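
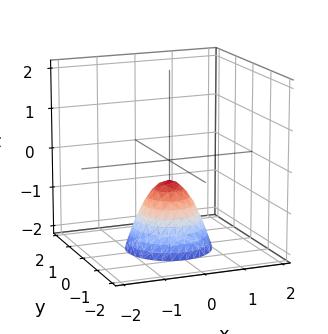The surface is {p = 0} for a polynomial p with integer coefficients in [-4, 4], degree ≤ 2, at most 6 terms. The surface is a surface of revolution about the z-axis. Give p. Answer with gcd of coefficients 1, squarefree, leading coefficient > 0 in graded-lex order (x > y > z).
(a) deg p = 2. No degree-1 surface has this shape.
(b) By symmetry, the z-axis is an axis of rotation, so x and y enter only as x² + y².
(c) From the visible intercepts: it misses every integer gridline on the y-axis; a circular section at z = -1 has radius between 0 and 1.
(d) These observations pin down the coefficients.

3*x^2 + 3*y^2 + 2*z + 1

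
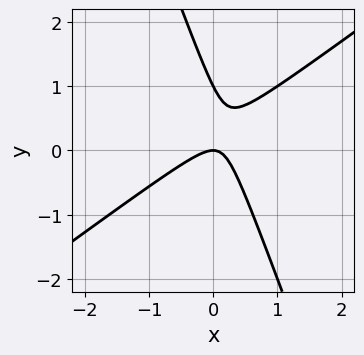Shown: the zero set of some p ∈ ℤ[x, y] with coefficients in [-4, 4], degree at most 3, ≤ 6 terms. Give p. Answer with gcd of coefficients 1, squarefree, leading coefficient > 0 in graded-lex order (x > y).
deg p = 2. The shape is more complex than any degree-1 curve.
From the axis intercepts and sections: among the integer gridlines, it crosses the y-axis at y ∈ {0, 1}; it meets the x-axis at x = 0 (among the integer gridlines).
Fitting integer coefficients to these (and the overall shape) gives p.

2*x^2 - 2*x*y - y^2 + y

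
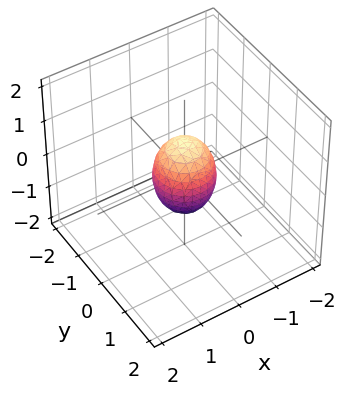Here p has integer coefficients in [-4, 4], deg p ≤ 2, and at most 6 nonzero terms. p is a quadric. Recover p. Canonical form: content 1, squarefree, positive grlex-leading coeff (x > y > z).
2*x^2 + 2*y^2 + z^2 - 1

First, the degree is 2 — bounded and convex; a quadric.
Then, symmetries: it's symmetric under z → −z, forcing even powers of z; the z-axis is an axis of rotation, so x and y enter only as x² + y².
Then, against the integer gridlines: the z-axis gridline crossings are at z ∈ {-1, 1}; a circular section at z = 0 has radius between 0 and 1.
Finally, the integer polynomial consistent with all of this is the stated p.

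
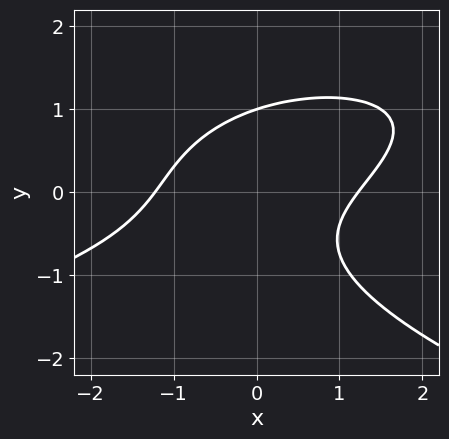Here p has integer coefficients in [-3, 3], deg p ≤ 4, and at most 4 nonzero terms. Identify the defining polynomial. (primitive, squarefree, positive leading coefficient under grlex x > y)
3*y^3 + 2*x^2 - 3*x*y - 3

First, the degree is 3 — the shape is more complex than any degree-2 curve.
Then, checking where it meets the axes: one y-axis crossing is at y = 1.
Finally, fitting integer coefficients to these (and the overall shape) gives p.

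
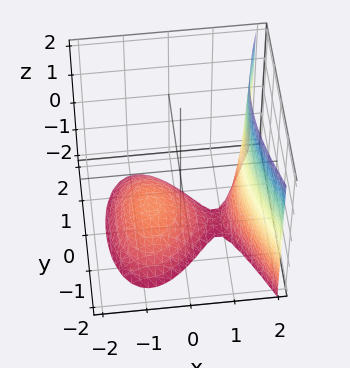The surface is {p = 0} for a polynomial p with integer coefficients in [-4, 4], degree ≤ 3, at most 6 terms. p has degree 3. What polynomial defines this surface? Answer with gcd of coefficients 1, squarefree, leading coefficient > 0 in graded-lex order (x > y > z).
x^3 + x*z - y^2 - 2*z - 3

Degree: no degree-2 surface has this shape, so deg p = 3.
Against the integer gridlines: the surface avoids every integer y-axis point in the box.
Solving for integer coefficients yields p as stated.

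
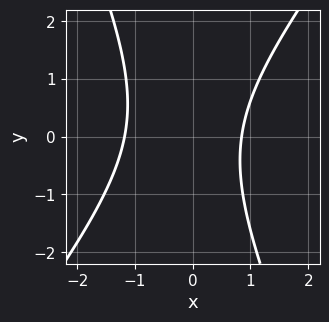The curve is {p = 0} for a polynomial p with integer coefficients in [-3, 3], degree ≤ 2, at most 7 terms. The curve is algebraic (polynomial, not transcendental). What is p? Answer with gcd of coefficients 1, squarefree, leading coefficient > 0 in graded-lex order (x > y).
First, the degree is 2 — a generic line meets the curve in up to 2 points.
Then, checking where it meets the axes: it misses every integer gridline on the y-axis.
Finally, solving for integer coefficients yields p as stated.

3*x^2 - x*y - y^2 + x - 3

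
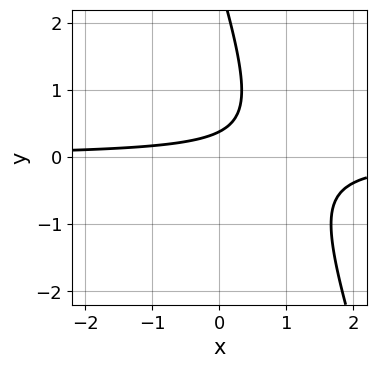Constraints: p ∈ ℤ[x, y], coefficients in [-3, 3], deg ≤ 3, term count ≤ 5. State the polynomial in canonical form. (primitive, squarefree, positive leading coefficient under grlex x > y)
3*x*y + y^2 - 3*y + 1

First, the degree is 2 — the shape is more complex than any degree-1 curve.
Next, checking where it meets the axes: no x-intercept at any integer in the box.
Finally, these observations pin down the coefficients.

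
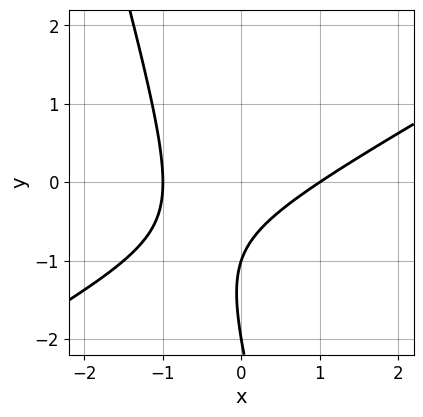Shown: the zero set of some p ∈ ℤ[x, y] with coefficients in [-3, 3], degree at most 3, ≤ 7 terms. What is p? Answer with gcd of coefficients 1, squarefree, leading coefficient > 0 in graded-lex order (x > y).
(a) Degree: no degree-1 curve has this shape, so deg p = 2.
(b) From the visible intercepts: the x-axis gridline crossings are at x ∈ {-1, 1}; the y-axis gridline crossings are at y ∈ {-2, -1}.
(c) The integer polynomial consistent with all of this is the stated p.

2*x^2 - 3*x*y - y^2 - 3*y - 2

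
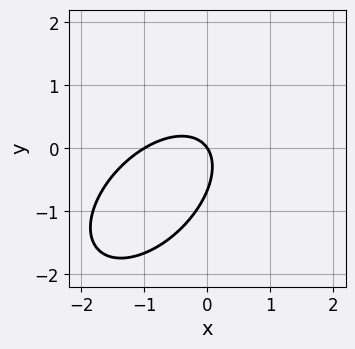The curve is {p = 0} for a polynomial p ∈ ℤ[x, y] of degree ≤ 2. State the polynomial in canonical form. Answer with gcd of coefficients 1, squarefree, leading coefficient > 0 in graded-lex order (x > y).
First, degree: the shape is more complex than any degree-1 curve, so deg p = 2.
Then, observable constraints: the x-axis gridline crossings are at x ∈ {-1, 0}; one y-axis crossing is at y = 0.
Finally, together with the visible shape, these determine p as stated.

3*x^2 - 3*x*y + 3*y^2 + 3*x + 2*y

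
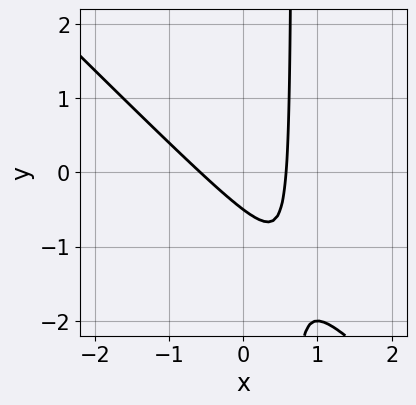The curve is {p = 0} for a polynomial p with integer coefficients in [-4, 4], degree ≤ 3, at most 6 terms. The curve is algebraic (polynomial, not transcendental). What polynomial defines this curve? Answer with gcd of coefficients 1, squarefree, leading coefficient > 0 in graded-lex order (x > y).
3*x^2 + 3*x*y - 2*y - 1

(a) The degree is 2 — a generic line meets the curve in up to 2 points.
(b) The integer polynomial consistent with all of this is the stated p.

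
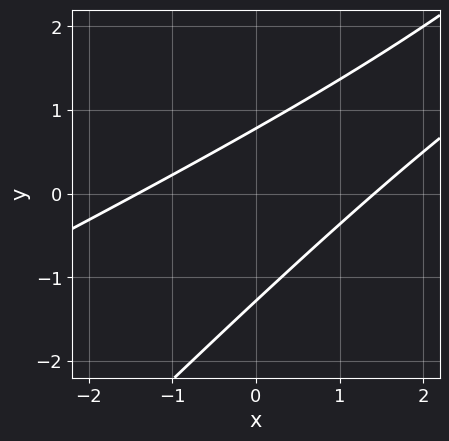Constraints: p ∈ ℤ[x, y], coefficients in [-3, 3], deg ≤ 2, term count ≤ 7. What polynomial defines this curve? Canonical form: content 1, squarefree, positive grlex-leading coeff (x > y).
x^2 - 3*x*y + 2*y^2 + y - 2

Degree: the shape is more complex than any degree-1 curve, so deg p = 2.
Putting this together gives p.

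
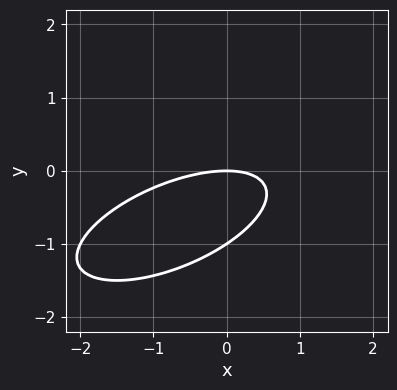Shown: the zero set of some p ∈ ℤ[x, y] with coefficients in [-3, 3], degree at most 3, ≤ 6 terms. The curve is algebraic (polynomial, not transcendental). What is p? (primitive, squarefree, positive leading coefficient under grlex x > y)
(a) The degree is 2 — no degree-1 curve has this shape.
(b) From the axis intercepts and sections: one x-axis crossing is at x = 0; the y-axis gridline crossings are at y ∈ {-1, 0}.
(c) Matching integer coefficients to the picture gives p.

x^2 - 2*x*y + 3*y^2 + 3*y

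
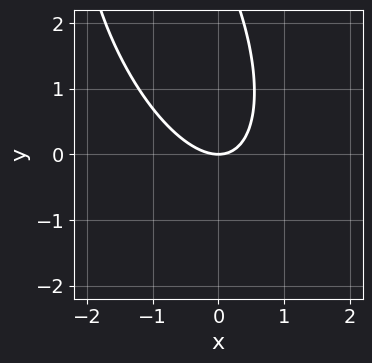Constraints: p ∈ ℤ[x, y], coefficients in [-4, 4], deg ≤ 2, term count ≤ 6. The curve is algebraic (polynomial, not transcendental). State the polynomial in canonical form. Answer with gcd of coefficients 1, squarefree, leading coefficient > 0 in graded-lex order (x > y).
3*x^2 + 2*x*y + y^2 - 3*y

1. Degree: the shape is more complex than any degree-1 curve, so deg p = 2.
2. From the axis intercepts and sections: it crosses the y-axis at the gridline y = 0; it meets the x-axis at x = 0 (among the integer gridlines).
3. Putting this together gives p.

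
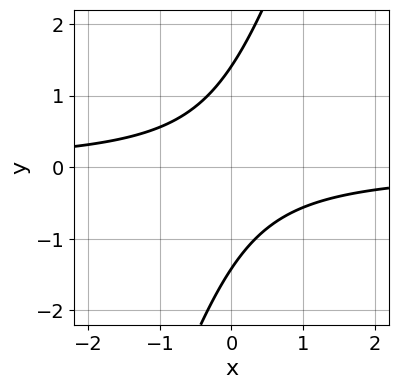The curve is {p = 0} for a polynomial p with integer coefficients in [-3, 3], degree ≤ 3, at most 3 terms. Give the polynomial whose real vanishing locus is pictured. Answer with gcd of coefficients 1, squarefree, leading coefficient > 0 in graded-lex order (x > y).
3*x*y - y^2 + 2

(a) Degree: the shape is more complex than any degree-1 curve, so deg p = 2.
(b) Against the integer gridlines: the curve avoids every integer x-axis point in the box.
(c) Solving for integer coefficients yields p as stated.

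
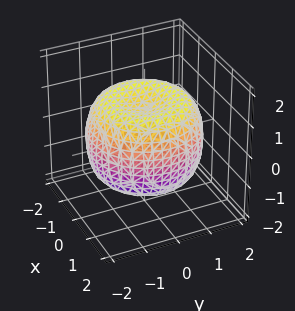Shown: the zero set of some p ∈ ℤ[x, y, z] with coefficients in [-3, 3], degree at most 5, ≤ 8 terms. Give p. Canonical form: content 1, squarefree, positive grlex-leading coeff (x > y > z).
First, degree: no degree-3 surface has this shape, so deg p = 4.
Next, by symmetry, every cross-section ⟂ z is a circle, so x, y appear only via x² + y².
Then, from the axis intercepts and sections: a circular section at z = -1 has radius between 1 and 2; the z-axis gridline crossings are at z ∈ {-1, 1}.
Finally, together with the visible shape, these determine p as stated.

x^4 + 2*x^2*y^2 + y^4 - 2*x^2 - 2*y^2 + 2*z^2 - 2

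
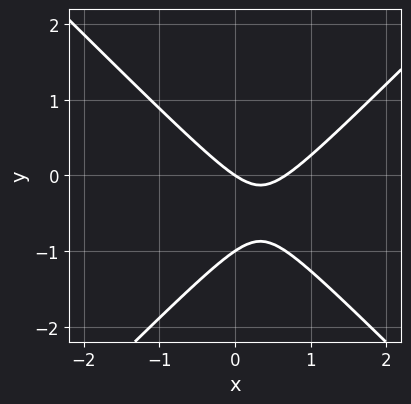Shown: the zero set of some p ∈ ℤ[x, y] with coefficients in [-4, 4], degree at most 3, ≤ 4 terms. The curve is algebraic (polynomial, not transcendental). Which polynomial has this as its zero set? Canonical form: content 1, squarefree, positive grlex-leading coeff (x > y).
3*x^2 - 3*y^2 - 2*x - 3*y

Degree: the shape is more complex than any degree-1 curve, so deg p = 2.
Observable constraints: it crosses the x-axis at the gridline x = 0; among the integer gridlines, it crosses the y-axis at y ∈ {-1, 0}.
Fitting integer coefficients to these (and the overall shape) gives p.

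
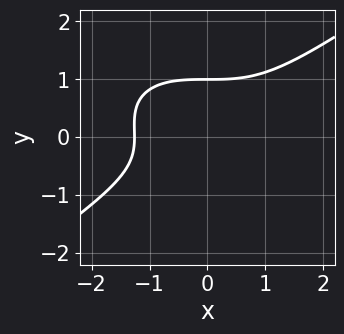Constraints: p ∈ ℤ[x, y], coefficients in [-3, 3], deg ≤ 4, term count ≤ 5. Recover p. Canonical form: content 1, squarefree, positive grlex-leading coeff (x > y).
x^3 - 3*y^3 + y^2 + 2

First, degree: a generic line meets the curve in up to 3 points, so deg p = 3.
Next, against the integer gridlines: it crosses the y-axis at the gridline y = 1.
Finally, matching integer coefficients to the picture gives p.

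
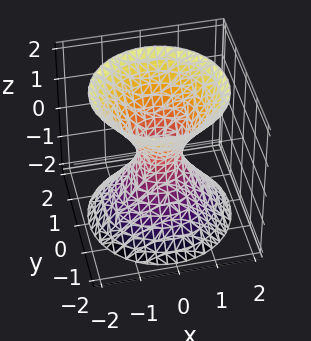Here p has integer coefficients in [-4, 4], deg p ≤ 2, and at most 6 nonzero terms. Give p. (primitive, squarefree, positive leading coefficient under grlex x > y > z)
3*x^2 + 3*y^2 - 2*z^2 - 1

(a) Degree: one connected sheet with a waist; a quadric, so deg p = 2.
(b) Symmetries: mirror symmetry z ↦ −z ⇒ only even powers of z; the z-axis is an axis of rotation, so x and y enter only as x² + y².
(c) Checking where it meets the axes: a circular section at z = -2 has radius between 1 and 2; it misses every integer gridline on the z-axis.
(d) Putting this together gives p.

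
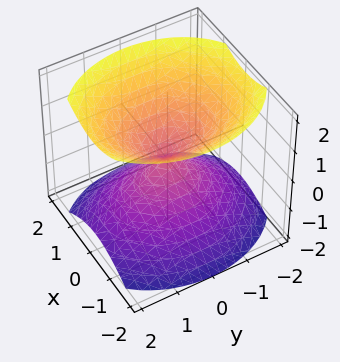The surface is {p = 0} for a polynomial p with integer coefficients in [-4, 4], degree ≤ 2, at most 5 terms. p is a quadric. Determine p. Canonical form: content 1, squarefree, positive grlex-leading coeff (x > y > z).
3*x^2 + 2*y^2 - 3*z^2

The picture has 2 separate pieces. Treating them together as one polynomial.
deg p = 2. A double cone through the origin; a quadric.
Symmetries: the y ↦ −y reflection is a symmetry, so y appears only in even powers; the x ↦ −x reflection is a symmetry, so x appears only in even powers; the z ↦ −z reflection is a symmetry, so z appears only in even powers.
From the visible intercepts: one x-axis crossing is at x = 0; one z-axis crossing is at z = 0; it crosses the y-axis at the gridline y = 0.
Putting this together gives p.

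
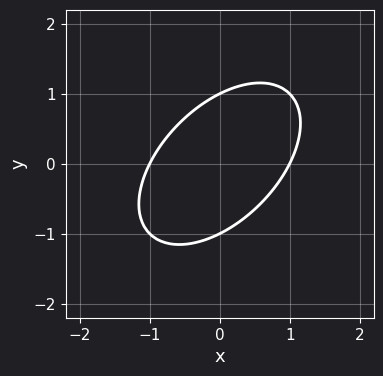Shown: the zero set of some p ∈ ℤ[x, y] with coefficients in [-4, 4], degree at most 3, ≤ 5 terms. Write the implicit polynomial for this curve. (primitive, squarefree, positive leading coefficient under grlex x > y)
x^2 - x*y + y^2 - 1

(a) deg p = 2.
(b) Observable constraints: the y-axis gridline crossings are at y ∈ {-1, 1}; among the integer gridlines, it crosses the x-axis at x ∈ {-1, 1}.
(c) Together with the visible shape, these determine p as stated.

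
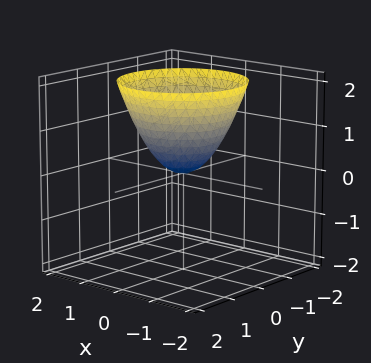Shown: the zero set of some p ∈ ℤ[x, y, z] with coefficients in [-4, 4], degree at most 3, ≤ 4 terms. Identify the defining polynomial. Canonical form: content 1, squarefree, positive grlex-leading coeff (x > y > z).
Degree: a single bowl opening along one axis; a quadric, so deg p = 2.
Symmetries: the surface is invariant under rotation about z: p = q(x² + y², z).
Checking where it meets the axes: a circular section at z = 2 has radius between 1 and 2; one y-axis crossing is at y = 0; it meets the z-axis at z = 0 (among the integer gridlines); it meets the x-axis at x = 0 (among the integer gridlines).
Assembling these constraints gives the stated polynomial.

x^2 + y^2 - z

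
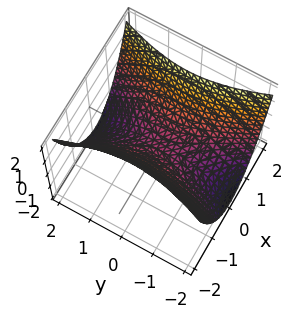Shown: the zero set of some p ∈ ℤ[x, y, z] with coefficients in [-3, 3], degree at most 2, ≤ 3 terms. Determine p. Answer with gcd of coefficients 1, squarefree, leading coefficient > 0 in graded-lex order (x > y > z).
3*x^2 - y^2 - 3*z

deg p = 2.
Symmetries: mirror symmetry x ↦ −x ⇒ only even powers of x; mirror symmetry y ↦ −y ⇒ only even powers of y.
Observable constraints: it meets the y-axis at y = 0 (among the integer gridlines); it crosses the x-axis at the gridline x = 0; one z-axis crossing is at z = 0.
Assembling these constraints gives the stated polynomial.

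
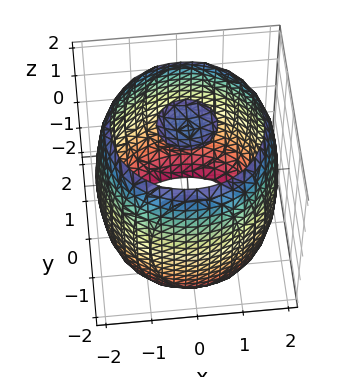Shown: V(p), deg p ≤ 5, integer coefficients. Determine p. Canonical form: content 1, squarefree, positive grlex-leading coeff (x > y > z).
x^4 + 2*x^2*y^2 + y^4 - 3*x^2 - 3*y^2 + z^2 - 3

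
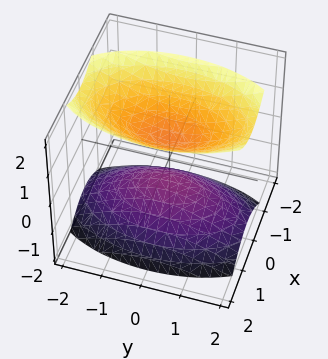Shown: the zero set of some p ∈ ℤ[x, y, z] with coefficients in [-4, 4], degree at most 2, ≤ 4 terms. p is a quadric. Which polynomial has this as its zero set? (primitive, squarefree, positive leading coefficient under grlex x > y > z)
I count 2 distinct pieces.
deg p = 2.
Symmetries: the y ↦ −y reflection is a symmetry, so y appears only in even powers; mirror symmetry x ↦ −x ⇒ only even powers of x; it's symmetric under z → −z, forcing even powers of z.
From the axis intercepts and sections: the surface avoids every integer y-axis point in the box; the surface avoids every integer x-axis point in the box.
Matching integer coefficients to the picture gives p.

3*x^2 + y^2 - 2*z^2 + 1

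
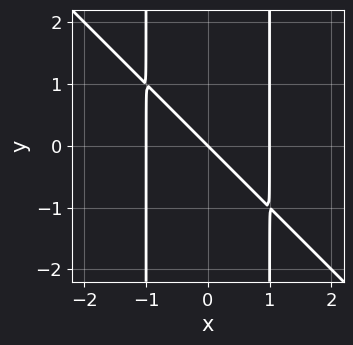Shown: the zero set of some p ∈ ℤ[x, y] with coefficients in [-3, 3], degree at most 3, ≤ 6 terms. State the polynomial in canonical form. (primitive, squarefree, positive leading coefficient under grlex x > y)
x^3 + x^2*y - x - y

1. The degree is 3 — no degree-2 curve has this shape.
2. Checking where it meets the axes: one y-axis crossing is at y = 0; among the integer gridlines, it crosses the x-axis at x ∈ {-1, 0, 1}.
3. Fitting integer coefficients to these (and the overall shape) gives p.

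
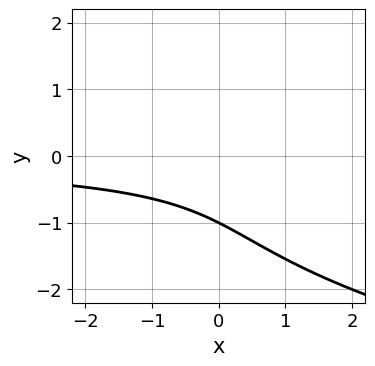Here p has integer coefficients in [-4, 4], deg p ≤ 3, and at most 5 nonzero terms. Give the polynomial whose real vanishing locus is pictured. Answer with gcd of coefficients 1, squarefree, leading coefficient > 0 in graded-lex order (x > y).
First, degree: no degree-2 curve has this shape, so deg p = 3.
Then, checking where it meets the axes: the curve avoids every integer x-axis point in the box; one y-axis crossing is at y = -1.
Finally, fitting integer coefficients to these (and the overall shape) gives p.

y^3 - x*y + 2*y^2 + 3*y + 2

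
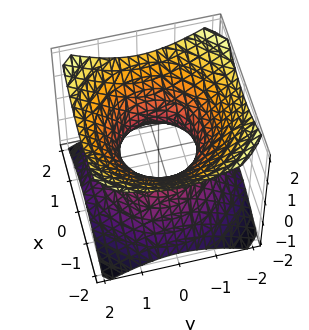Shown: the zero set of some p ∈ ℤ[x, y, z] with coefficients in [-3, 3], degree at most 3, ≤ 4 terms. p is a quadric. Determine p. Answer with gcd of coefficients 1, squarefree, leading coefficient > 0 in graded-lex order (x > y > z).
(a) Degree: an hourglass — one-sheet hyperboloid; a quadric, so deg p = 2.
(b) Symmetries: the z ↦ −z reflection is a symmetry, so z appears only in even powers; the surface is invariant under rotation about z: p = q(x² + y², z).
(c) Against the integer gridlines: the y-axis gridline crossings are at y ∈ {-1, 1}; a circular section at z = 1 has radius between 1 and 2; the x-axis gridline crossings are at x ∈ {-1, 1}; the surface avoids every integer z-axis point in the box.
(d) Solving for integer coefficients yields p as stated.

2*x^2 + 2*y^2 - 3*z^2 - 2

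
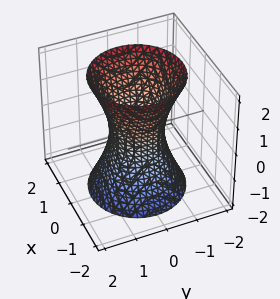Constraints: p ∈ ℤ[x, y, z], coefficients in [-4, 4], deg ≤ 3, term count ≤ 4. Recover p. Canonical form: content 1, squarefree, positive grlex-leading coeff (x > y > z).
(a) Degree: one connected sheet with a waist; a quadric, so deg p = 2.
(b) Symmetries: mirror symmetry z ↦ −z ⇒ only even powers of z; the surface is invariant under rotation about z: p = q(x² + y², z).
(c) From the axis intercepts and sections: no z-intercept at any integer in the box; a circular section at z = 0 has radius between 0 and 1.
(d) Assembling these constraints gives the stated polynomial.

3*x^2 + 3*y^2 - z^2 - 2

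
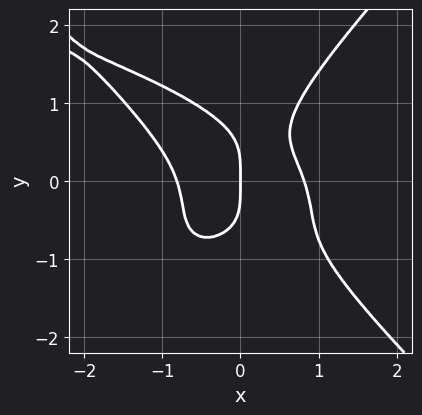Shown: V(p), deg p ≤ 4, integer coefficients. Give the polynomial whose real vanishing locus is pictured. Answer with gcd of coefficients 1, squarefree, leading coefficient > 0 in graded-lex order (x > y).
2*x^2*y^2 - 2*y^4 + 3*x^3 + 2*x^2*y - 2*x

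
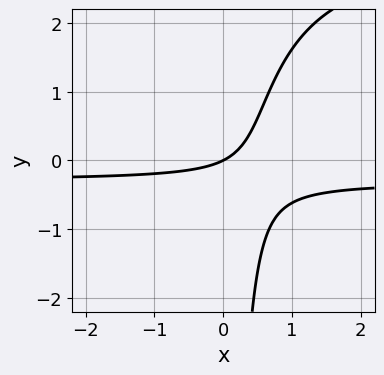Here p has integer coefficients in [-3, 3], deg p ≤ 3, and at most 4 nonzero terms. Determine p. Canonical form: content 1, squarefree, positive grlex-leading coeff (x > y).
(a) The degree is 3 — the shape is more complex than any degree-2 curve.
(b) Checking where it meets the axes: it meets the y-axis at y = 0 (among the integer gridlines); it meets the x-axis at x = 0 (among the integer gridlines).
(c) These observations pin down the coefficients.

x*y^2 - 3*x*y - x + 2*y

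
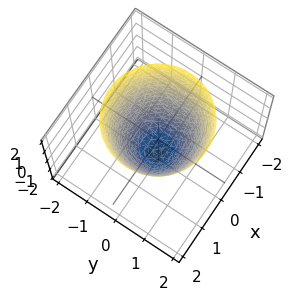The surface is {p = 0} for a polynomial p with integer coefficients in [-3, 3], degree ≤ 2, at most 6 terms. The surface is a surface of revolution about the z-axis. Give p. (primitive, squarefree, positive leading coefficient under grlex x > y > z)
1. The degree is 2 — a generic line meets the surface in up to 2 points.
2. By symmetry, every cross-section ⟂ z is a circle, so x, y appear only via x² + y².
3. Against the integer gridlines: among the integer gridlines, it crosses the x-axis at x ∈ {-1, 1}; a circular section at z = 2 has radius between 1 and 2; the y-axis gridline crossings are at y ∈ {-1, 1}.
4. The integer polynomial consistent with all of this is the stated p.

3*x^2 + 3*y^2 - 2*z - 3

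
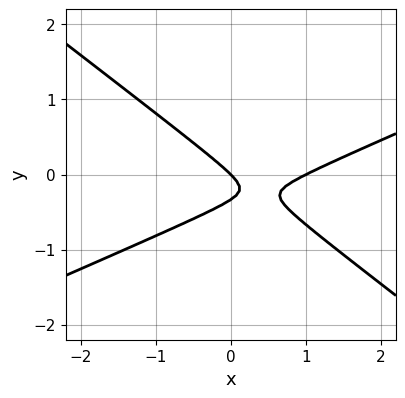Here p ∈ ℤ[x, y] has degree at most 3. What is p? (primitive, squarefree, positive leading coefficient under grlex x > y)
Degree: no degree-1 curve has this shape, so deg p = 2.
Against the integer gridlines: the x-axis gridline crossings are at x ∈ {0, 1}; it crosses the y-axis at the gridline y = 0.
The integer polynomial consistent with all of this is the stated p.

x^2 - x*y - 3*y^2 - x - y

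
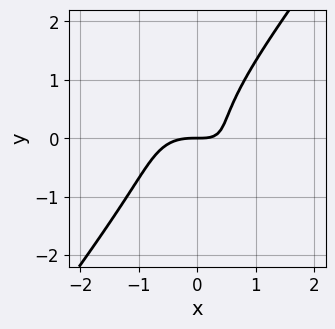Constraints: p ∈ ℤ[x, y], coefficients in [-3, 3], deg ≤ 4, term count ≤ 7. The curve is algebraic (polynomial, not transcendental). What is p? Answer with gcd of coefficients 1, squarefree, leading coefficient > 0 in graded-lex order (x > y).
x^3 + x^2*y - y^3 + x*y - y

1. Degree: a generic line meets the curve in up to 3 points, so deg p = 3.
2. Reading off the gridlines: it crosses the y-axis at the gridline y = 0; one x-axis crossing is at x = 0.
3. The integer polynomial consistent with all of this is the stated p.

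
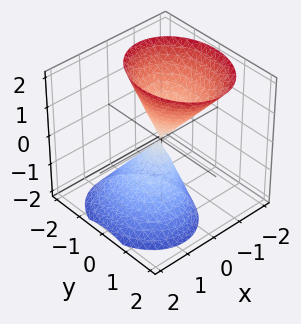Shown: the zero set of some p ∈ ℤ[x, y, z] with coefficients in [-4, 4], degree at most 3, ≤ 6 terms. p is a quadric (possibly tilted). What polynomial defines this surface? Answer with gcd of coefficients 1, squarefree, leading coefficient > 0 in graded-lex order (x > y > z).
3*x^2 + 2*x*z + 2*y^2 - z^2

I count 2 distinct pieces. They look like related sheets of one shape, so recover p as a whole.
deg p = 2. The shape is more complex than any degree-1 surface.
Checking where it meets the axes: one z-axis crossing is at z = 0; one x-axis crossing is at x = 0; one y-axis crossing is at y = 0.
Putting this together gives p.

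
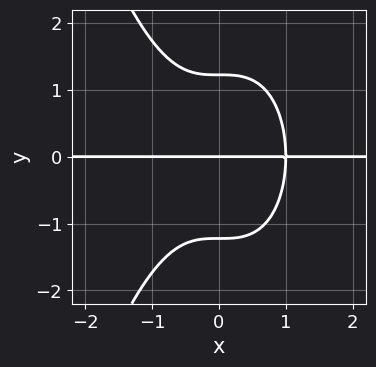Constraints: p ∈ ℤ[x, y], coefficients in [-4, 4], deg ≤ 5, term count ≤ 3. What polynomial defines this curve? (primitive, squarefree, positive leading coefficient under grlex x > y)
3*x^3*y + 2*y^3 - 3*y

(a) deg p = 4.
(b) From the axis intercepts and sections: one y-axis crossing is at y = 0; the visible x-axis segment lies entirely on the curve.
(c) Solving for integer coefficients yields p as stated.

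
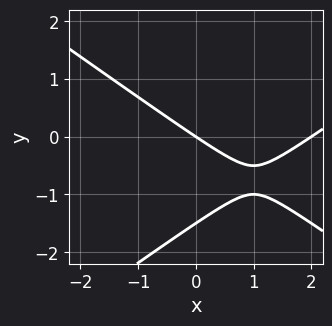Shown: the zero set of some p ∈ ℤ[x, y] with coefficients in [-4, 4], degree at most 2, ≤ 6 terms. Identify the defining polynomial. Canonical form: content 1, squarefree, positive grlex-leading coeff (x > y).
First, the degree is 2 — the shape is more complex than any degree-1 curve.
Then, from the visible intercepts: it crosses the y-axis at the gridline y = 0; the x-axis gridline crossings are at x ∈ {0, 2}.
Finally, these observations pin down the coefficients.

x^2 - 2*y^2 - 2*x - 3*y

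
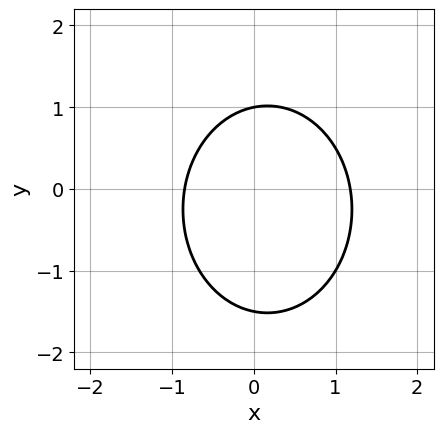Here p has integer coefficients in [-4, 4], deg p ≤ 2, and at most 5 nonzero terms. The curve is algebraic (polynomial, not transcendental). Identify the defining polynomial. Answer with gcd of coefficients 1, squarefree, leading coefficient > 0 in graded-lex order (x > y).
3*x^2 + 2*y^2 - x + y - 3

1. deg p = 2. The shape is more complex than any degree-1 curve.
2. From the axis intercepts and sections: it meets the y-axis at y = 1 (among the integer gridlines).
3. Putting this together gives p.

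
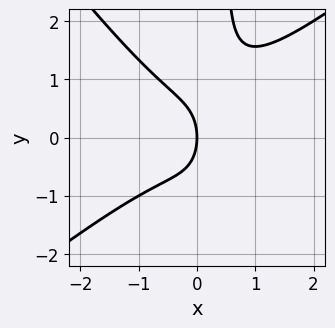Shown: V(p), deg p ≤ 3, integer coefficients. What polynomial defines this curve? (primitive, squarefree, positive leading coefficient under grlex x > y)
(a) The degree is 3 — no degree-2 curve has this shape.
(b) Checking where it meets the axes: one x-axis crossing is at x = 0; it crosses the y-axis at the gridline y = 0.
(c) Matching integer coefficients to the picture gives p.

2*x^3 - x^2*y - 2*x*y^2 + y^2 + 2*x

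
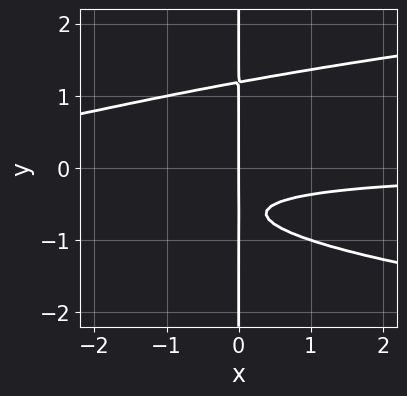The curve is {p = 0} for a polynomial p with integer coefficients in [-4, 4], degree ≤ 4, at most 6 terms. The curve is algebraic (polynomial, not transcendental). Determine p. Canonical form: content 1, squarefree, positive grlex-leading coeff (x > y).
First, degree: the shape is more complex than any degree-3 curve, so deg p = 4.
Next, checking where it meets the axes: it meets the x-axis at x = 0 (among the integer gridlines); the visible y-axis segment lies entirely on the curve.
Finally, these observations pin down the coefficients.

2*x*y^3 - x^2*y - 2*x*y - x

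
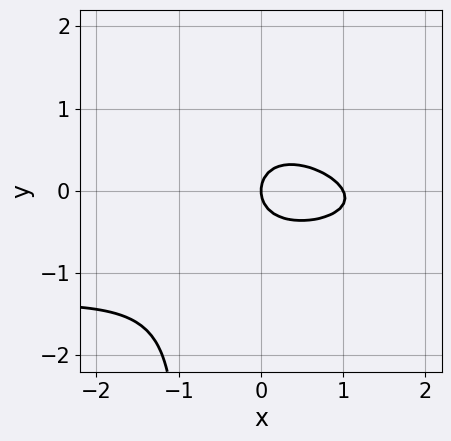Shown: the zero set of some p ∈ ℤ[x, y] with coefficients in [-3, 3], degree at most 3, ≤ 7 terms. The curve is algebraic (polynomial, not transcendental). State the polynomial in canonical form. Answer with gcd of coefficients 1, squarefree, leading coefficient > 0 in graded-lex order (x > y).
deg p = 3. No degree-2 curve has this shape.
Against the integer gridlines: among the integer gridlines, it crosses the x-axis at x ∈ {0, 1}; it crosses the y-axis at the gridline y = 0.
Solving for integer coefficients yields p as stated.

x^2*y + 3*x*y^2 + 2*x^2 + 3*y^2 - 2*x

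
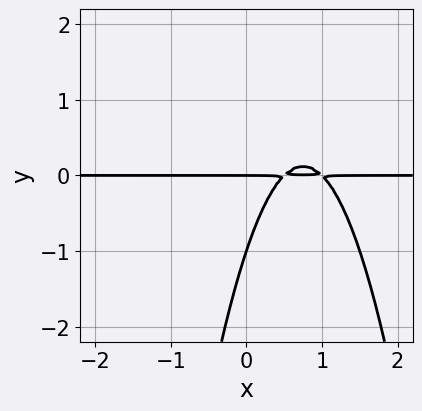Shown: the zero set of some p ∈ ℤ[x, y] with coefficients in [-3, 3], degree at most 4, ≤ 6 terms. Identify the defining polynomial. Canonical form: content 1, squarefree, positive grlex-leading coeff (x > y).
2*x^2*y - 3*x*y + y^2 + y

1. Degree: the shape is more complex than any degree-2 curve, so deg p = 3.
2. Checking where it meets the axes: every point of the x-axis in the box is on the curve; among the integer gridlines, it crosses the y-axis at y ∈ {-1, 0}.
3. Solving for integer coefficients yields p as stated.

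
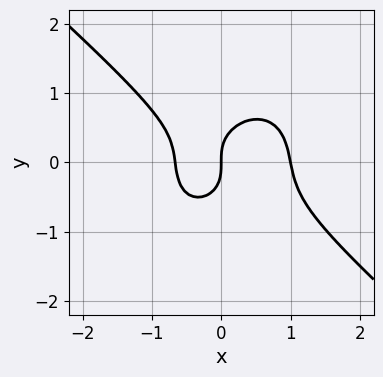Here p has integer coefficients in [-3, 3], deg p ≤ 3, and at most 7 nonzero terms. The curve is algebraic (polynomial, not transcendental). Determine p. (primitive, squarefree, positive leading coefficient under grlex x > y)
3*x^3 + x^2*y + 3*y^3 - x^2 - 2*x

1. deg p = 3. No degree-2 curve has this shape.
2. Against the integer gridlines: one y-axis crossing is at y = 0; the x-axis gridline crossings are at x ∈ {0, 1}.
3. Together with the visible shape, these determine p as stated.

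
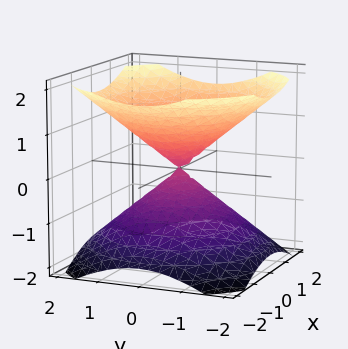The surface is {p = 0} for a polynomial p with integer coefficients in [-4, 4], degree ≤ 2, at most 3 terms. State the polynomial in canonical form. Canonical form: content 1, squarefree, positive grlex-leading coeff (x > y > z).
2*x^2 + 2*y^2 - 3*z^2

I count 2 distinct pieces. They look like related sheets of one shape, so recover p as a whole.
The degree is 2 — two nappes meeting at a single point; a quadric.
Symmetries: the z ↦ −z reflection is a symmetry, so z appears only in even powers; rotational symmetry about the z-axis ⇒ p depends on x, y only through x² + y².
Checking where it meets the axes: it crosses the z-axis at the gridline z = 0; it crosses the x-axis at the gridline x = 0; it crosses the y-axis at the gridline y = 0; a circular section at z = -1 has radius between 1 and 2.
The integer polynomial consistent with all of this is the stated p.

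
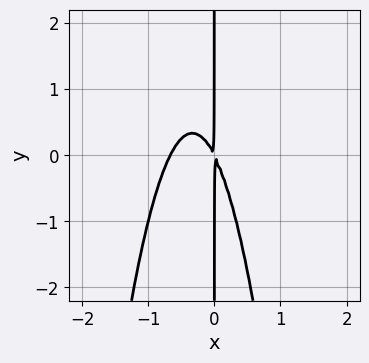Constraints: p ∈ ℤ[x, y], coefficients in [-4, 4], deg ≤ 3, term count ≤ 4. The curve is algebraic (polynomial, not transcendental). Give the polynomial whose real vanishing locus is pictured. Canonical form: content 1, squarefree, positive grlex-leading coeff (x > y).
3*x^3 + 2*x^2 + x*y

(a) Degree: a generic line meets the curve in up to 3 points, so deg p = 3.
(b) From the axis intercepts and sections: the visible y-axis segment lies entirely on the curve.
(c) Solving for integer coefficients yields p as stated.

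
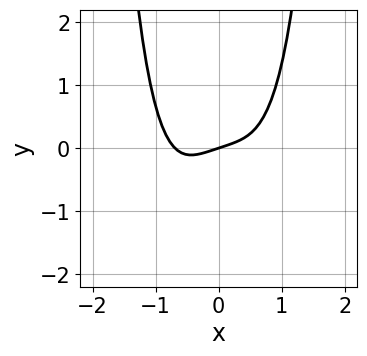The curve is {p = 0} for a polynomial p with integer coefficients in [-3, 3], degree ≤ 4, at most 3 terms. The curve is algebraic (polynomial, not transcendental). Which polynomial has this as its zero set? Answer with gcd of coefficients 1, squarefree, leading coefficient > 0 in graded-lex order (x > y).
3*x^4 + x - 3*y

1. The degree is 4 — a generic line meets the curve in up to 4 points.
2. Reading off the gridlines: it meets the x-axis at x = 0 (among the integer gridlines); one y-axis crossing is at y = 0.
3. Matching integer coefficients to the picture gives p.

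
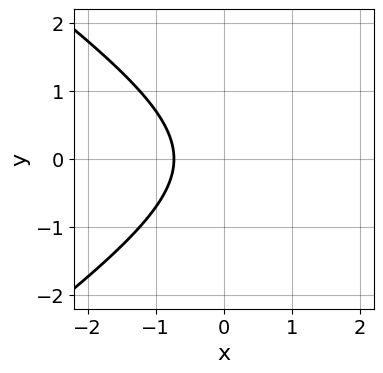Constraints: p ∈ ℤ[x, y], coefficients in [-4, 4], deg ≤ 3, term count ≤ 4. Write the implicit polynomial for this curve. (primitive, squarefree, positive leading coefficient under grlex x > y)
x^2 - 2*y^2 - 2*x - 2

(a) deg p = 2. A generic line meets the curve in up to 2 points.
(b) Symmetries: the y ↦ −y reflection is a symmetry, so y appears only in even powers.
(c) Checking where it meets the axes: the curve avoids every integer y-axis point in the box.
(d) Putting this together gives p.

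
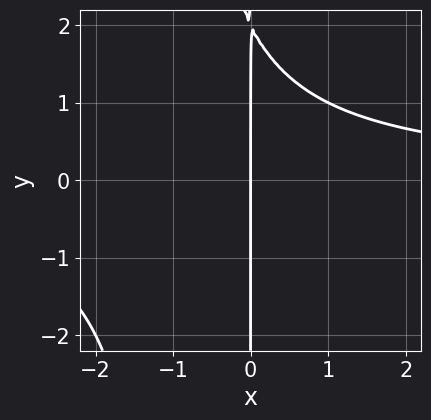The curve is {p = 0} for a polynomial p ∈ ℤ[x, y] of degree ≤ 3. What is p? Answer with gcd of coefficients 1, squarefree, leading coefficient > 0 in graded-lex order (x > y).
x^2*y + x*y - 2*x

deg p = 3. No degree-2 curve has this shape.
Checking where it meets the axes: every point of the y-axis in the box is on the curve; it meets the x-axis at x = 0 (among the integer gridlines).
The integer polynomial consistent with all of this is the stated p.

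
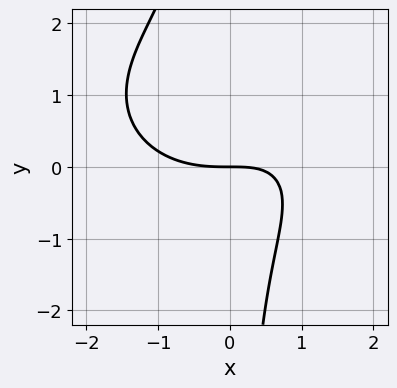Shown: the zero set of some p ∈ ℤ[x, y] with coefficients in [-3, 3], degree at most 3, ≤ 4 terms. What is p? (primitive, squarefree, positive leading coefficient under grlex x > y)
(a) Degree: no degree-2 curve has this shape, so deg p = 3.
(b) Checking where it meets the axes: it crosses the x-axis at the gridline x = 0; one y-axis crossing is at y = 0.
(c) Matching integer coefficients to the picture gives p.

x^3 + 2*x*y^2 - 2*x*y + 3*y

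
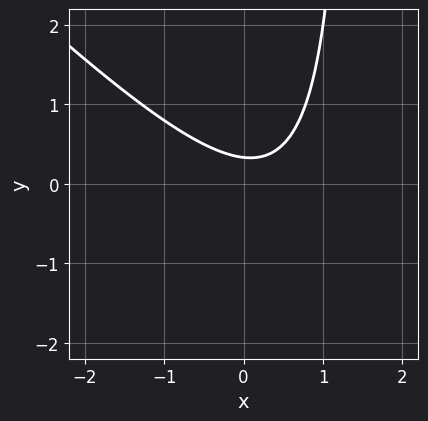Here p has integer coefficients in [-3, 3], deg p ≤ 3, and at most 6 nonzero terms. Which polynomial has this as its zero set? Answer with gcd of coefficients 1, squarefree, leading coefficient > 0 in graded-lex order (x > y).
2*x^2 + 2*x*y - x - 3*y + 1

1. deg p = 2.
2. Observable constraints: the curve avoids every integer x-axis point in the box.
3. Matching integer coefficients to the picture gives p.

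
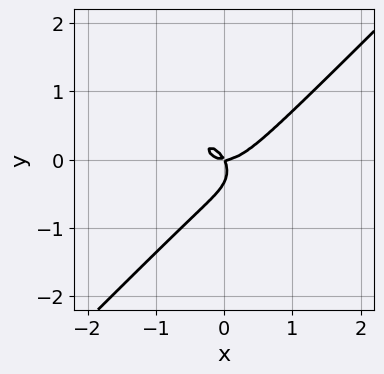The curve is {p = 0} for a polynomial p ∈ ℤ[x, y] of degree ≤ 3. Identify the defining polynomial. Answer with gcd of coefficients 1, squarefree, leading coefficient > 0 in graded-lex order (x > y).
3*x^3 - 3*y^3 - 2*x*y - y^2

First, the degree is 3 — a generic line meets the curve in up to 3 points.
Then, observable constraints: it crosses the x-axis at the gridline x = 0; it meets the y-axis at y = 0 (among the integer gridlines).
Finally, matching integer coefficients to the picture gives p.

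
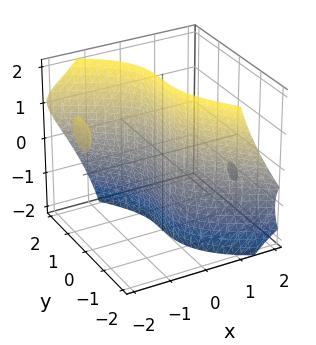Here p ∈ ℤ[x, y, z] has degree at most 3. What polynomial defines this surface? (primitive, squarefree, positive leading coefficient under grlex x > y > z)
x^2*z + x*y^2 + x*z^2 + y^3 + x

(a) I count 3 distinct pieces. Treating them together as one polynomial.
(b) Degree: the shape is more complex than any degree-2 surface, so deg p = 3.
(c) From the visible intercepts: it meets the x-axis at x = 0 (among the integer gridlines); one y-axis crossing is at y = 0; every point of the z-axis in the box is on the surface.
(d) The integer polynomial consistent with all of this is the stated p.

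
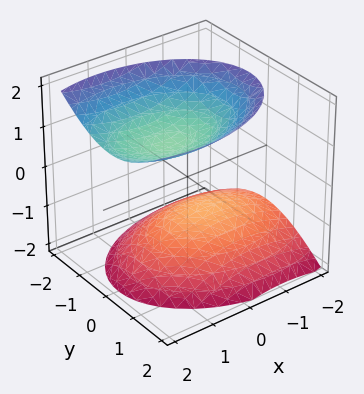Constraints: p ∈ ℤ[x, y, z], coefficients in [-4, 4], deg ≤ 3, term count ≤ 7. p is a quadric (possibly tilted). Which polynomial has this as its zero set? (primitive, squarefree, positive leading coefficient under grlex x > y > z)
(a) There are 2 components. Treating them together as one polynomial.
(b) deg p = 2. The shape is more complex than any degree-1 surface.
(c) Observable constraints: the surface avoids every integer x-axis point in the box; the z-axis gridline crossings are at z ∈ {-1, 1}; the surface avoids every integer y-axis point in the box.
(d) Matching integer coefficients to the picture gives p.

x^2 - x*z + 2*y^2 - 2*z^2 + 2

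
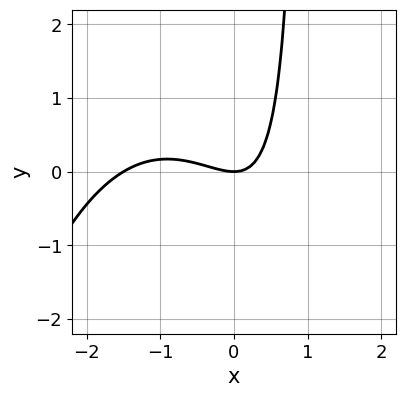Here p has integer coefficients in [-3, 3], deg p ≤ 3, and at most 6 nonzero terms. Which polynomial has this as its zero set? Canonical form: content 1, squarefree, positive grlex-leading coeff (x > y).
2*x^3 + 3*x^2 + 3*x*y - 3*y

1. deg p = 3.
2. From the visible intercepts: it crosses the x-axis at the gridline x = 0; one y-axis crossing is at y = 0.
3. Assembling these constraints gives the stated polynomial.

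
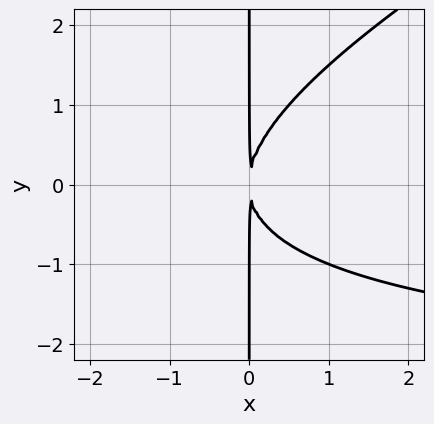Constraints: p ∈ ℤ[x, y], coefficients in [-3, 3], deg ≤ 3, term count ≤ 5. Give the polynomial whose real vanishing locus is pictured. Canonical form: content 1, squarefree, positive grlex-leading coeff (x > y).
First, the degree is 3 — a generic line meets the curve in up to 3 points.
Next, observable constraints: the visible y-axis segment lies entirely on the curve.
Finally, putting this together gives p.

x^2*y - 2*x*y^2 + 3*x^2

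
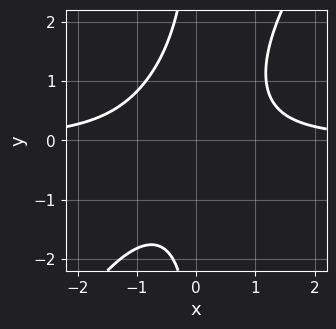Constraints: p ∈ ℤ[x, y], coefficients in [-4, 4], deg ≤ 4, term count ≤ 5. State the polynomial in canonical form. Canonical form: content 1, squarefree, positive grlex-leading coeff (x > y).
3*x^2*y - 2*x*y^2 + x*y - 3

(a) The degree is 3 — the shape is more complex than any degree-2 curve.
(b) From the axis intercepts and sections: it misses every integer gridline on the x-axis; the curve avoids every integer y-axis point in the box.
(c) The integer polynomial consistent with all of this is the stated p.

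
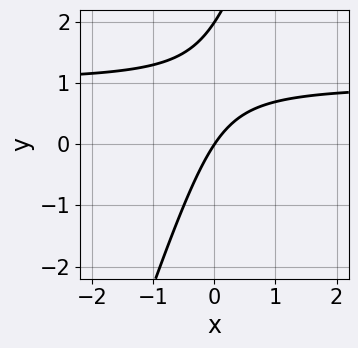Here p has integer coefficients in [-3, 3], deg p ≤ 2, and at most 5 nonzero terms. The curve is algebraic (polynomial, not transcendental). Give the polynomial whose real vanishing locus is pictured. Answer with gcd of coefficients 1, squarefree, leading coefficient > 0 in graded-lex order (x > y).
3*x*y - y^2 - 3*x + 2*y

deg p = 2.
From the axis intercepts and sections: it crosses the x-axis at the gridline x = 0; the y-axis gridline crossings are at y ∈ {0, 2}.
The integer polynomial consistent with all of this is the stated p.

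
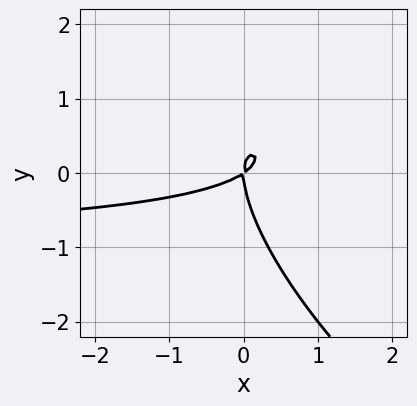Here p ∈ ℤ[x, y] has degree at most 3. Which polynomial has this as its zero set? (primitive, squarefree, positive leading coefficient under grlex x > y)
2*x^2*y + 3*x*y^2 + 2*y^3 + 2*x^2 - 3*x*y

First, degree: no degree-2 curve has this shape, so deg p = 3.
Next, against the integer gridlines: it crosses the y-axis at the gridline y = 0; it crosses the x-axis at the gridline x = 0.
Finally, solving for integer coefficients yields p as stated.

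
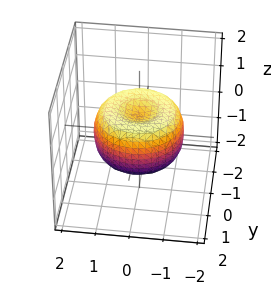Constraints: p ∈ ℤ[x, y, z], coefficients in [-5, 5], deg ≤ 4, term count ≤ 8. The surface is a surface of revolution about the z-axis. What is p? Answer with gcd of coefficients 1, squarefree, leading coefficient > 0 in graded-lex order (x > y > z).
2*x^4 + 4*x^2*y^2 + 2*y^4 - 3*x^2 - 3*y^2 + 3*z^2 - 1

Degree: the shape is more complex than any degree-3 surface, so deg p = 4.
Symmetries: the z-axis is an axis of rotation, so x and y enter only as x² + y².
From the visible intercepts: a circular section at z = 0 has radius between 1 and 2.
Solving for integer coefficients yields p as stated.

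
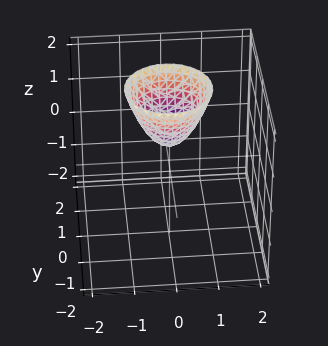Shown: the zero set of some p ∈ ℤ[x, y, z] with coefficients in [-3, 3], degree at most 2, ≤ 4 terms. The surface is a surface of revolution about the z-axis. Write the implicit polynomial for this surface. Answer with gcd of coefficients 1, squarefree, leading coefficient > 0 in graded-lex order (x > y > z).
3*x^2 + 3*y^2 - 2*z + 1

(a) deg p = 2. No degree-1 surface has this shape.
(b) Symmetry: the surface is invariant under rotation about z: p = q(x² + y², z).
(c) Checking where it meets the axes: a circular section at z = 1 has radius between 0 and 1; the surface avoids every integer y-axis point in the box; it misses every integer gridline on the x-axis.
(d) These observations pin down the coefficients.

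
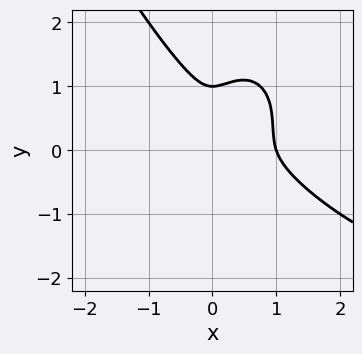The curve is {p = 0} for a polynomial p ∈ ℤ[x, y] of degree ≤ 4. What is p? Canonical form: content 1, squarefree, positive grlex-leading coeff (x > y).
x^3*y + 3*x^3 + 2*y^3 - 3*x^2 - 2*y^2

(a) deg p = 4. No degree-3 curve has this shape.
(b) Reading off the gridlines: one x-axis crossing is at x = 1; it meets the y-axis at y = 1 (among the integer gridlines).
(c) Together with the visible shape, these determine p as stated.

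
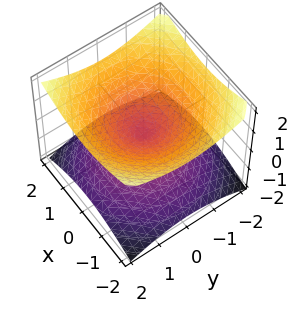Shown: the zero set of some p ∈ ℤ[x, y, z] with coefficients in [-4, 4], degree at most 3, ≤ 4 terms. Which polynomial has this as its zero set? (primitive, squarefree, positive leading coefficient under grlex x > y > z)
First, degree: two nappes meeting at a single point; a quadric, so deg p = 2.
Next, symmetries: it's symmetric under z → −z, forcing even powers of z; the z-axis is an axis of rotation, so x and y enter only as x² + y².
Next, reading off the gridlines: a circular section at z = -1 has radius between 1 and 2; it meets the z-axis at z = 0 (among the integer gridlines); it meets the x-axis at x = 0 (among the integer gridlines).
Finally, these observations pin down the coefficients.

x^2 + y^2 - 2*z^2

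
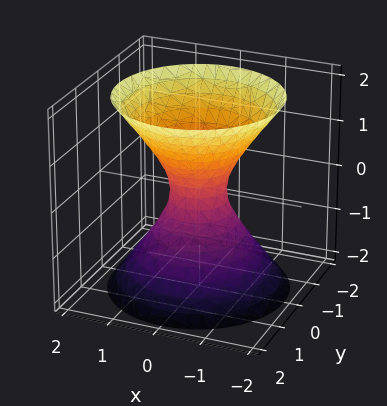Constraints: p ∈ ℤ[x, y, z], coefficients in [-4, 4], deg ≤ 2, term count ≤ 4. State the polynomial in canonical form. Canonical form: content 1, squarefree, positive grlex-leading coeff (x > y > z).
First, degree: an hourglass — one-sheet hyperboloid; a quadric, so deg p = 2.
Then, symmetries: mirror symmetry z ↦ −z ⇒ only even powers of z; rotational symmetry about the z-axis ⇒ p depends on x, y only through x² + y².
Then, observable constraints: a circular section at z = 2 has radius between 1 and 2; the surface avoids every integer z-axis point in the box.
Finally, putting this together gives p.

3*x^2 + 3*y^2 - 2*z^2 - 1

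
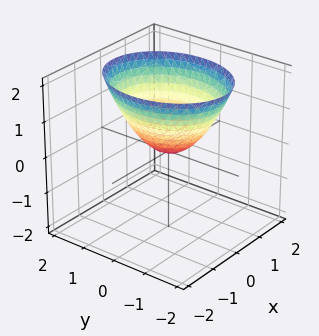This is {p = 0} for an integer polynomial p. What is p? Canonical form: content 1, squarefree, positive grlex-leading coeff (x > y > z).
First, the degree is 2 — a paraboloid; a quadric.
Then, symmetries: the y ↦ −y reflection is a symmetry, so y appears only in even powers; it's symmetric under x → −x, forcing even powers of x.
Next, reading off the gridlines: one y-axis crossing is at y = 0; it crosses the z-axis at the gridline z = 0.
Finally, putting this together gives p.

3*x^2 + 2*y^2 - 3*z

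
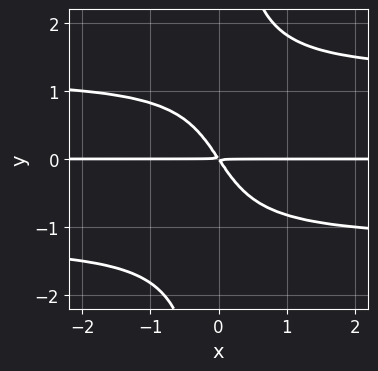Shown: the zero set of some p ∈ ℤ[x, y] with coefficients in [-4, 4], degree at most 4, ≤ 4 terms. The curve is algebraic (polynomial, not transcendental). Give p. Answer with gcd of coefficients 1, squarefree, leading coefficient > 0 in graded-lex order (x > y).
2*x*y^3 - 3*x*y - 2*y^2

1. deg p = 4. A generic line meets the curve in up to 4 points.
2. Checking where it meets the axes: the visible x-axis segment lies entirely on the curve.
3. Putting this together gives p.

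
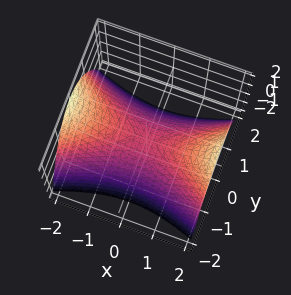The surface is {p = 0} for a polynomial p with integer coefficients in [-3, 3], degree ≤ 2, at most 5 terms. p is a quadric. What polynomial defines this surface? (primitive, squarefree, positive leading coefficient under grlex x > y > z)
x^2 - 3*y^2 - 3*z

1. The degree is 2 — a saddle surface; a quadric.
2. Symmetries: it's symmetric under y → −y, forcing even powers of y; it's symmetric under x → −x, forcing even powers of x.
3. Checking where it meets the axes: it meets the y-axis at y = 0 (among the integer gridlines); one x-axis crossing is at x = 0; it meets the z-axis at z = 0 (among the integer gridlines).
4. Putting this together gives p.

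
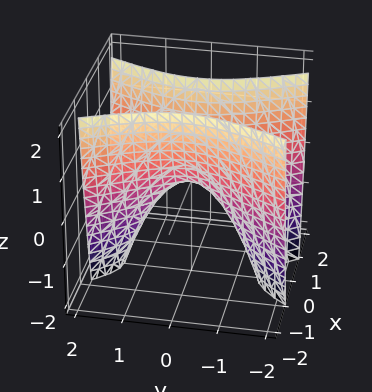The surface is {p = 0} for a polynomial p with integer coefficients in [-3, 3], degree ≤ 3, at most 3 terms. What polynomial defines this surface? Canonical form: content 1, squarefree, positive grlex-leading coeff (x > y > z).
3*x^2 - y^2 - z

The degree is 2 — a saddle surface; a quadric.
Symmetries: it's symmetric under y → −y, forcing even powers of y; it's symmetric under x → −x, forcing even powers of x.
Against the integer gridlines: one z-axis crossing is at z = 0; it crosses the y-axis at the gridline y = 0; it meets the x-axis at x = 0 (among the integer gridlines).
These observations pin down the coefficients.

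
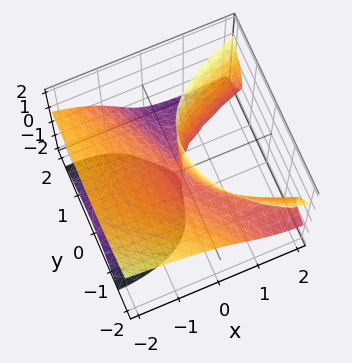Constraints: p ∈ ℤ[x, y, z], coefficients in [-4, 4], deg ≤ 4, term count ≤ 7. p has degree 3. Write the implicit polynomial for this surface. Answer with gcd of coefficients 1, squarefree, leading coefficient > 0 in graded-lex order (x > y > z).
There are 2 components. Treating them together as one polynomial.
The degree is 3 — no degree-2 surface has this shape.
From the visible intercepts: it meets the x-axis at x = 0 (among the integer gridlines); the visible z-axis segment lies entirely on the surface; it crosses the y-axis at the gridline y = 0.
These observations pin down the coefficients.

2*x*y^2 - 3*x*z^2 + y^3 + 2*y^2*z - 2*x^2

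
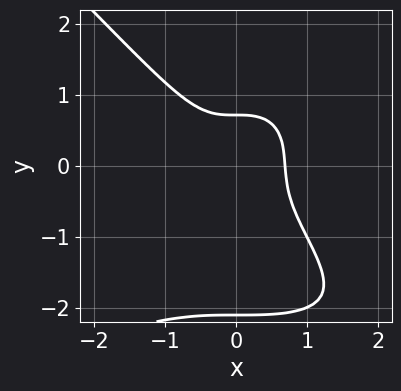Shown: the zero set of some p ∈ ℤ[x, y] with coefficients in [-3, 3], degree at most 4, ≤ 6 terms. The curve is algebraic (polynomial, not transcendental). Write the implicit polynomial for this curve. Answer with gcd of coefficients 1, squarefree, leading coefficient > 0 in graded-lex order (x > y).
(a) Degree: the shape is more complex than any degree-3 curve, so deg p = 4.
(b) Matching integer coefficients to the picture gives p.

x^3*y + y^4 + 3*x^3 + 2*y^3 - 1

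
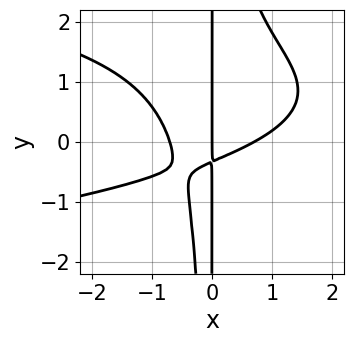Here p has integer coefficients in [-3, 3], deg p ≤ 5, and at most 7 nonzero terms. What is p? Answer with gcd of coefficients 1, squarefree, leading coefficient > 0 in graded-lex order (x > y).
3*x^2*y^2 + 2*x^3 - 3*x^2*y - 3*x*y - x

1. deg p = 4. No degree-3 curve has this shape.
2. Against the integer gridlines: the visible y-axis segment lies entirely on the curve; it crosses the x-axis at the gridline x = 0.
3. Assembling these constraints gives the stated polynomial.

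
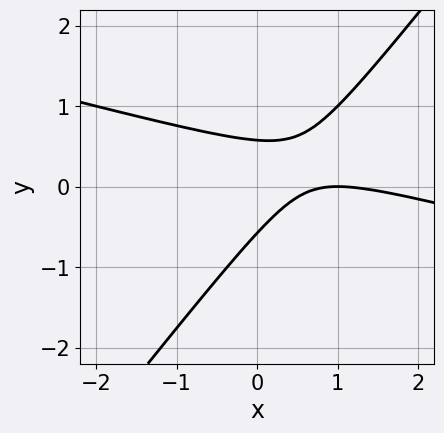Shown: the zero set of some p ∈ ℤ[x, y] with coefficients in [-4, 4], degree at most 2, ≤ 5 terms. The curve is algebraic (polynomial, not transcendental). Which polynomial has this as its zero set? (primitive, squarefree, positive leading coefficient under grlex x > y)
x^2 + 3*x*y - 3*y^2 - 2*x + 1

First, degree: no degree-1 curve has this shape, so deg p = 2.
Next, from the axis intercepts and sections: it meets the x-axis at x = 1 (among the integer gridlines).
Finally, the integer polynomial consistent with all of this is the stated p.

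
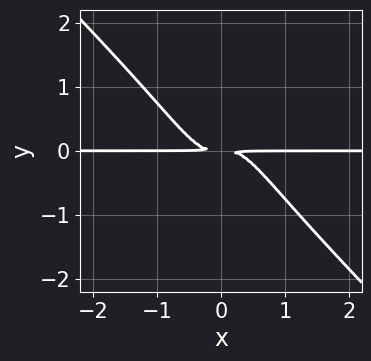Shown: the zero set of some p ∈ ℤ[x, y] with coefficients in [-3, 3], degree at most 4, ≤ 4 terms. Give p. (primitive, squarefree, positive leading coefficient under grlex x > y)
deg p = 4.
From the visible intercepts: every point of the x-axis in the box is on the curve.
Solving for integer coefficients yields p as stated.

3*x^3*y + 3*x^2*y^2 + y^2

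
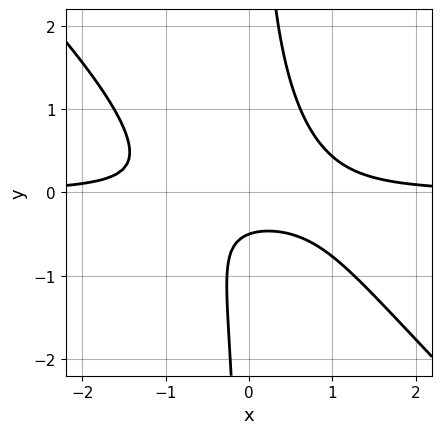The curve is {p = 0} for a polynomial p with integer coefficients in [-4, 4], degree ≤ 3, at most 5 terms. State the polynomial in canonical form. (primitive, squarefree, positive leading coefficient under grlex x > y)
3*x^2*y + 3*x*y^2 - 2*y - 1

1. deg p = 3. The shape is more complex than any degree-2 curve.
2. Against the integer gridlines: the curve avoids every integer x-axis point in the box.
3. Fitting integer coefficients to these (and the overall shape) gives p.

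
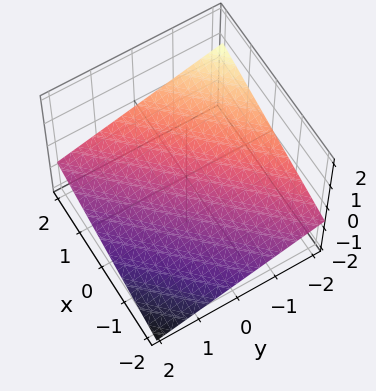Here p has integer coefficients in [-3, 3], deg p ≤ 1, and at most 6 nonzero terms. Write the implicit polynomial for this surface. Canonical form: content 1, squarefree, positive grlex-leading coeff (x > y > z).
x - y - 3*z - 2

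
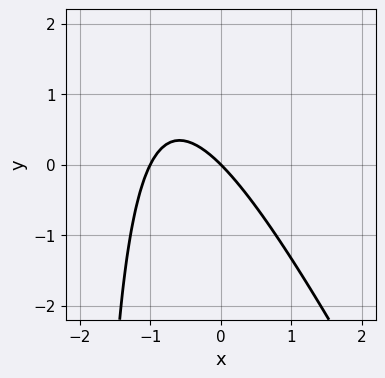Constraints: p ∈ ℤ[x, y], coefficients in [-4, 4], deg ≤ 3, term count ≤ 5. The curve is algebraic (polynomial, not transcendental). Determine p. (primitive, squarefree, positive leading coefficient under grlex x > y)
1. deg p = 2. No degree-1 curve has this shape.
2. From the axis intercepts and sections: among the integer gridlines, it crosses the x-axis at x ∈ {-1, 0}; it meets the y-axis at y = 0 (among the integer gridlines).
3. Together with the visible shape, these determine p as stated.

2*x^2 + x*y + 2*x + 2*y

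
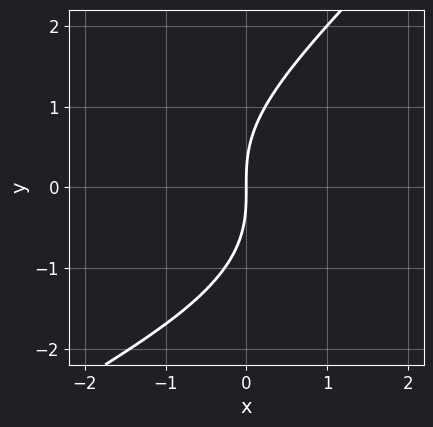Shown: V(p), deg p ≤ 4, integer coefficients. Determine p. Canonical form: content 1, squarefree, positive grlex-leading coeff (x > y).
First, deg p = 3.
Next, against the integer gridlines: it crosses the x-axis at the gridline x = 0; it crosses the y-axis at the gridline y = 0.
Finally, the integer polynomial consistent with all of this is the stated p.

x*y^2 - y^3 + x^2 + 3*x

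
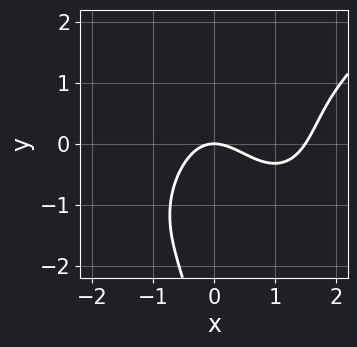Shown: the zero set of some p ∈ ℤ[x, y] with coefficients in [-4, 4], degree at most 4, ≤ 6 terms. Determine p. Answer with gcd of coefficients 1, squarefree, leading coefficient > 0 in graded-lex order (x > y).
x*y^3 - 2*x^3 + 3*x^2 + 3*y

First, degree: a generic line meets the curve in up to 4 points, so deg p = 4.
Then, from the visible intercepts: it meets the y-axis at y = 0 (among the integer gridlines); one x-axis crossing is at x = 0.
Finally, assembling these constraints gives the stated polynomial.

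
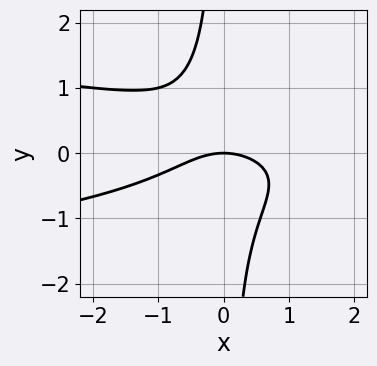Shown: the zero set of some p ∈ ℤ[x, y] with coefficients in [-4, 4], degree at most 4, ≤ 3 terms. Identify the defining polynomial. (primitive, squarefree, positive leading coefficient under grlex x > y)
deg p = 3.
From the axis intercepts and sections: it crosses the y-axis at the gridline y = 0; one x-axis crossing is at x = 0.
Assembling these constraints gives the stated polynomial.

3*x*y^2 + x^2 + 2*y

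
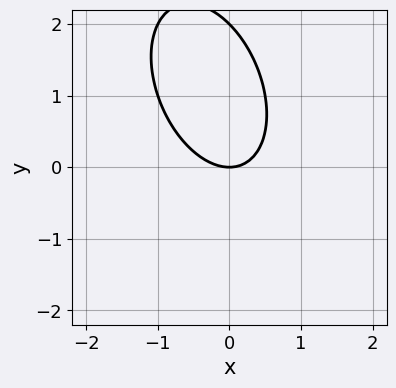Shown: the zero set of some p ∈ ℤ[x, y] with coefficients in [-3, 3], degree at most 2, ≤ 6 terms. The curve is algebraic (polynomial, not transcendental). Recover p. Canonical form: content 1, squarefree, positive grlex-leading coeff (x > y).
The degree is 2 — no degree-1 curve has this shape.
Against the integer gridlines: the y-axis gridline crossings are at y ∈ {0, 2}; it crosses the x-axis at the gridline x = 0.
Assembling these constraints gives the stated polynomial.

2*x^2 + x*y + y^2 - 2*y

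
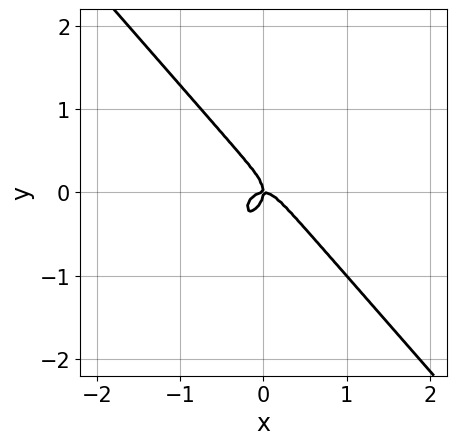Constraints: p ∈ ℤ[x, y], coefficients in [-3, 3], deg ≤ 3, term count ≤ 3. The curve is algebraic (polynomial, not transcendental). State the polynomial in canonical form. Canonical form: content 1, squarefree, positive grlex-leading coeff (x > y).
3*x^3 + 2*y^3 + x*y

(a) Degree: a generic line meets the curve in up to 3 points, so deg p = 3.
(b) From the axis intercepts and sections: one x-axis crossing is at x = 0; it meets the y-axis at y = 0 (among the integer gridlines).
(c) Solving for integer coefficients yields p as stated.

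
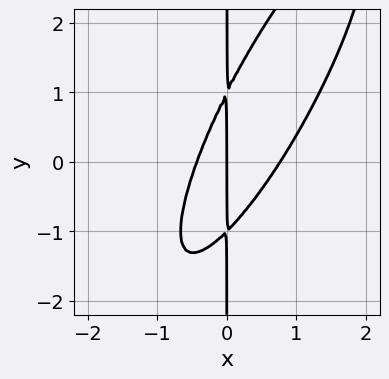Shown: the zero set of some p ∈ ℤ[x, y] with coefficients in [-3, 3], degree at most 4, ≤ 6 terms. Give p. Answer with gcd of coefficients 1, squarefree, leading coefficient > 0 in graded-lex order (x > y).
3*x^3 - 3*x^2*y + x*y^2 - x^2 - x

First, the degree is 3 — a generic line meets the curve in up to 3 points.
Next, reading off the gridlines: the visible y-axis segment lies entirely on the curve; it meets the x-axis at x = 0 (among the integer gridlines).
Finally, fitting integer coefficients to these (and the overall shape) gives p.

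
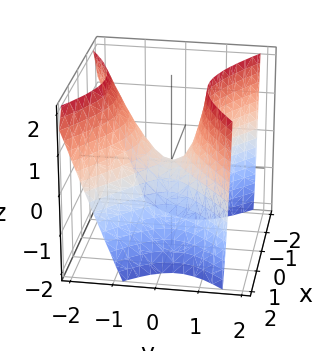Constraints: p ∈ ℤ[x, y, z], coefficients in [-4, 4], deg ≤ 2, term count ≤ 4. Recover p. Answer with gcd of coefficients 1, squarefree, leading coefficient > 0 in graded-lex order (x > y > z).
2*x^2 - 3*y^2 - y*z + 2*z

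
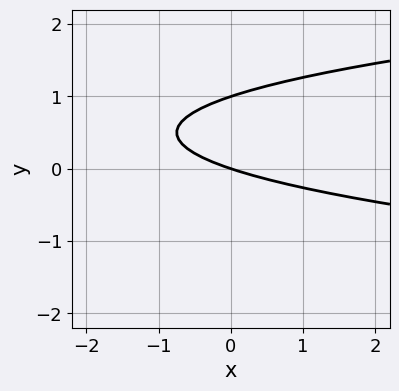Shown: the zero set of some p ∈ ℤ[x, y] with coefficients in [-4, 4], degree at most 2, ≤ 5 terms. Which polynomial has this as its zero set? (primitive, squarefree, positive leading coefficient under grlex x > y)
3*y^2 - x - 3*y

First, deg p = 2.
Next, observable constraints: among the integer gridlines, it crosses the y-axis at y ∈ {0, 1}; it meets the x-axis at x = 0 (among the integer gridlines).
Finally, the integer polynomial consistent with all of this is the stated p.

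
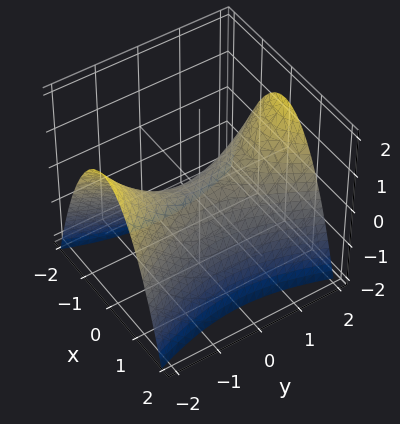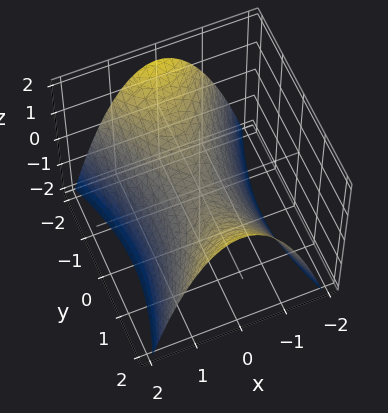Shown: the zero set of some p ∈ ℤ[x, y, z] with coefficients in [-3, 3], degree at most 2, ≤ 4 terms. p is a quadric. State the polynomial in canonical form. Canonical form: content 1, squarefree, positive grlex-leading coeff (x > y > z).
1. Degree: a hyperbolic paraboloid; a quadric, so deg p = 2.
2. Symmetries: mirror symmetry x ↦ −x ⇒ only even powers of x; the y ↦ −y reflection is a symmetry, so y appears only in even powers.
3. Reading off the gridlines: one x-axis crossing is at x = 0; one z-axis crossing is at z = 0.
4. These observations pin down the coefficients.

3*x^2 - y^2 + 3*z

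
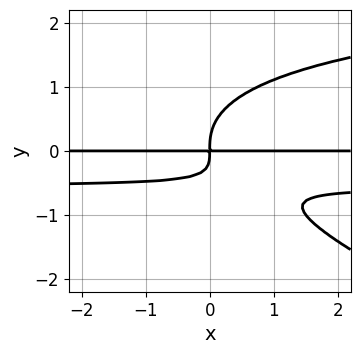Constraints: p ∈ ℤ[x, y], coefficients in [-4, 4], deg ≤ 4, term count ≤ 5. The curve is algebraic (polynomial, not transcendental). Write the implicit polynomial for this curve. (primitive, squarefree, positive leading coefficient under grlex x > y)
1. deg p = 4. The shape is more complex than any degree-3 curve.
2. From the axis intercepts and sections: the visible x-axis segment lies entirely on the curve.
3. Together with the visible shape, these determine p as stated.

x*y^3 + 3*y^4 - 3*x*y^2 - 2*x*y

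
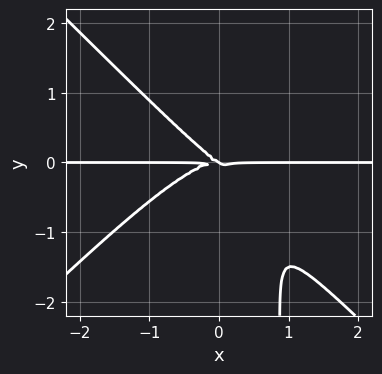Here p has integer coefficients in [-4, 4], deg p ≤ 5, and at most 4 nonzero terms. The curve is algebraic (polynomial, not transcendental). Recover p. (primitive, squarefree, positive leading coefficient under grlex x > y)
First, the degree is 4 — the shape is more complex than any degree-3 curve.
Next, checking where it meets the axes: one y-axis crossing is at y = 0; every point of the x-axis in the box is on the curve.
Finally, these observations pin down the coefficients.

3*x^3*y - 3*x*y^3 + 2*x*y^2 + 3*y^3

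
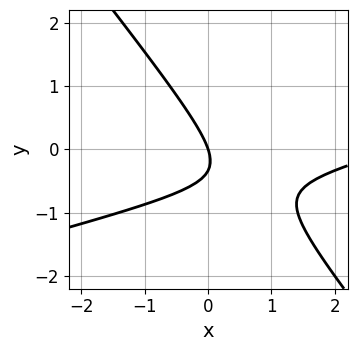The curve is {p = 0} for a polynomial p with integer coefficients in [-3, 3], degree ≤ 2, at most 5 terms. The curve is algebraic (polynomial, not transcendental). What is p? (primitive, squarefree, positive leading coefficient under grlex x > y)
x^2 - 3*x*y - 3*y^2 - 3*x - y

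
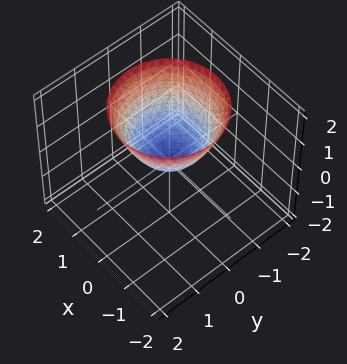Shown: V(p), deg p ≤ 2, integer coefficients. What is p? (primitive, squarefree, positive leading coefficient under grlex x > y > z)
1. The degree is 2 — a single bowl opening along one axis; a quadric.
2. Symmetries: rotational symmetry about the z-axis ⇒ p depends on x, y only through x² + y².
3. Observable constraints: one y-axis crossing is at y = 0; it crosses the z-axis at the gridline z = 0.
4. The integer polynomial consistent with all of this is the stated p.

x^2 + y^2 - z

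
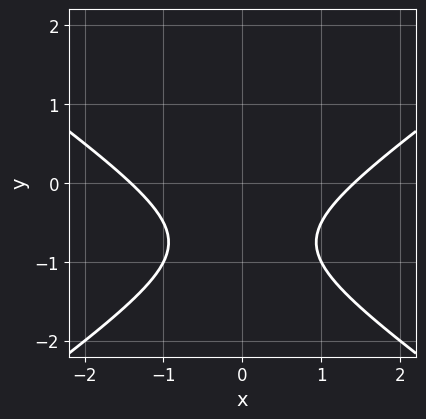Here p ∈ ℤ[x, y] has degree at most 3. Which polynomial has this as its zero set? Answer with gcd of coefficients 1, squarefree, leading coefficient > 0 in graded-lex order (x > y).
x^2 - 2*y^2 - 3*y - 2

1. The degree is 2 — a generic line meets the curve in up to 2 points.
2. Symmetries: mirror symmetry x ↦ −x ⇒ only even powers of x.
3. Observable constraints: it misses every integer gridline on the y-axis.
4. Fitting integer coefficients to these (and the overall shape) gives p.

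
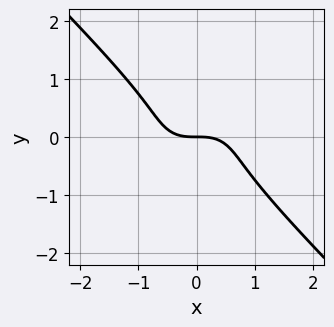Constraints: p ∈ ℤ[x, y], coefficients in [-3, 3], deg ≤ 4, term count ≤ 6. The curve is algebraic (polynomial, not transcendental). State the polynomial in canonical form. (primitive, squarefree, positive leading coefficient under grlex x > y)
x^3 + x*y^2 + 2*y^3 + y

The degree is 3 — a generic line meets the curve in up to 3 points.
Checking where it meets the axes: it meets the x-axis at x = 0 (among the integer gridlines); one y-axis crossing is at y = 0.
Solving for integer coefficients yields p as stated.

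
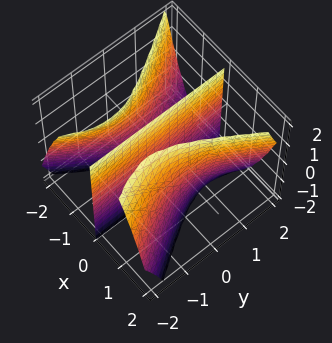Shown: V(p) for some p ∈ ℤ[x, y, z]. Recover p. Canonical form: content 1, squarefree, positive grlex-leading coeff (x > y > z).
I count 3 distinct pieces. They look like related sheets of one shape, so recover p as a whole.
deg p = 3. No degree-2 surface has this shape.
From the visible intercepts: every point of the z-axis in the box is on the surface; the visible y-axis segment lies entirely on the surface; the x-axis gridline crossings are at x ∈ {-1, 0, 1}.
The integer polynomial consistent with all of this is the stated p.

2*x^3 - x*y^2 - x*y*z - 2*x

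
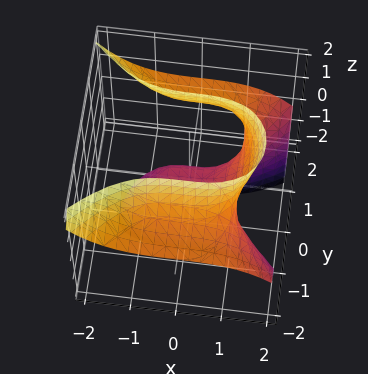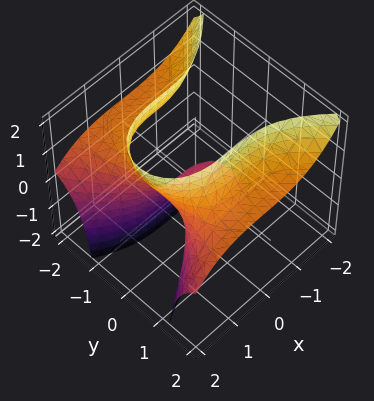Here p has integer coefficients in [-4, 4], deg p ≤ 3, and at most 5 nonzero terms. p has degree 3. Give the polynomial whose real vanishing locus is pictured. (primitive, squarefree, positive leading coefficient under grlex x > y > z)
1. Degree: no degree-2 surface has this shape, so deg p = 3.
2. Checking where it meets the axes: it meets the z-axis at z = 0 (among the integer gridlines); it meets the x-axis at x = 0 (among the integer gridlines).
3. Together with the visible shape, these determine p as stated.

x^3 + 3*y^2*z - 2*y^2 - 2*z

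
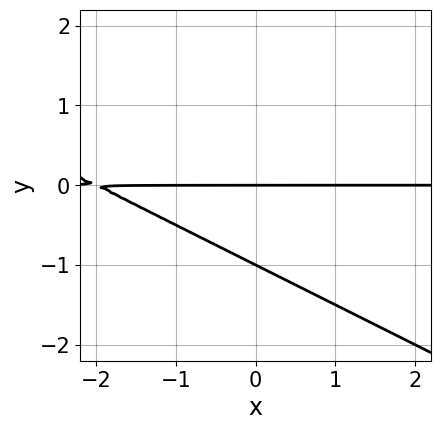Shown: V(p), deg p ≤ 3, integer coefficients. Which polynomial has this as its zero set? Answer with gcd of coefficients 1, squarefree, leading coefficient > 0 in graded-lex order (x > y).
(a) deg p = 2. A generic line meets the curve in up to 2 points.
(b) Observable constraints: every point of the x-axis in the box is on the curve; among the integer gridlines, it crosses the y-axis at y ∈ {-1, 0}.
(c) Assembling these constraints gives the stated polynomial.

x*y + 2*y^2 + 2*y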